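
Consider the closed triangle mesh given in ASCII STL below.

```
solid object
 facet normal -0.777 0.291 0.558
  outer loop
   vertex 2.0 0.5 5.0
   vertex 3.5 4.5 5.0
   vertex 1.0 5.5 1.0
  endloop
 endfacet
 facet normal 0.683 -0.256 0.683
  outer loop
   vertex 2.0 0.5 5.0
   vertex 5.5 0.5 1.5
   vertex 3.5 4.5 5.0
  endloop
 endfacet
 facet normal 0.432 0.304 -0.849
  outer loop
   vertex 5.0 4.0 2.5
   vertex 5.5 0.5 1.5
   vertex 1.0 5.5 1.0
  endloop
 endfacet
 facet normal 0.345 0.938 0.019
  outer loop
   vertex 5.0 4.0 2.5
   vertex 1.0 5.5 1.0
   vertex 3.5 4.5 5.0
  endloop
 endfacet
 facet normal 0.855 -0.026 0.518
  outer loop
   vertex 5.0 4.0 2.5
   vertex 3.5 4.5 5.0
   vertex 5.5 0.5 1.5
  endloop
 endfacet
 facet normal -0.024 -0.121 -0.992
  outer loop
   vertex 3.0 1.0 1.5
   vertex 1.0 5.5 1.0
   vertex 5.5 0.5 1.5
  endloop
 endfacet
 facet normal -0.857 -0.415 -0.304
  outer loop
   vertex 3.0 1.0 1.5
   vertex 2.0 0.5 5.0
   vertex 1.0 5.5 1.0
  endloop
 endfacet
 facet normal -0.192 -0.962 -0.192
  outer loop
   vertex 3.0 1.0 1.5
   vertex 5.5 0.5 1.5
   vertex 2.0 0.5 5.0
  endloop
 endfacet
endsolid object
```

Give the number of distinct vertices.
6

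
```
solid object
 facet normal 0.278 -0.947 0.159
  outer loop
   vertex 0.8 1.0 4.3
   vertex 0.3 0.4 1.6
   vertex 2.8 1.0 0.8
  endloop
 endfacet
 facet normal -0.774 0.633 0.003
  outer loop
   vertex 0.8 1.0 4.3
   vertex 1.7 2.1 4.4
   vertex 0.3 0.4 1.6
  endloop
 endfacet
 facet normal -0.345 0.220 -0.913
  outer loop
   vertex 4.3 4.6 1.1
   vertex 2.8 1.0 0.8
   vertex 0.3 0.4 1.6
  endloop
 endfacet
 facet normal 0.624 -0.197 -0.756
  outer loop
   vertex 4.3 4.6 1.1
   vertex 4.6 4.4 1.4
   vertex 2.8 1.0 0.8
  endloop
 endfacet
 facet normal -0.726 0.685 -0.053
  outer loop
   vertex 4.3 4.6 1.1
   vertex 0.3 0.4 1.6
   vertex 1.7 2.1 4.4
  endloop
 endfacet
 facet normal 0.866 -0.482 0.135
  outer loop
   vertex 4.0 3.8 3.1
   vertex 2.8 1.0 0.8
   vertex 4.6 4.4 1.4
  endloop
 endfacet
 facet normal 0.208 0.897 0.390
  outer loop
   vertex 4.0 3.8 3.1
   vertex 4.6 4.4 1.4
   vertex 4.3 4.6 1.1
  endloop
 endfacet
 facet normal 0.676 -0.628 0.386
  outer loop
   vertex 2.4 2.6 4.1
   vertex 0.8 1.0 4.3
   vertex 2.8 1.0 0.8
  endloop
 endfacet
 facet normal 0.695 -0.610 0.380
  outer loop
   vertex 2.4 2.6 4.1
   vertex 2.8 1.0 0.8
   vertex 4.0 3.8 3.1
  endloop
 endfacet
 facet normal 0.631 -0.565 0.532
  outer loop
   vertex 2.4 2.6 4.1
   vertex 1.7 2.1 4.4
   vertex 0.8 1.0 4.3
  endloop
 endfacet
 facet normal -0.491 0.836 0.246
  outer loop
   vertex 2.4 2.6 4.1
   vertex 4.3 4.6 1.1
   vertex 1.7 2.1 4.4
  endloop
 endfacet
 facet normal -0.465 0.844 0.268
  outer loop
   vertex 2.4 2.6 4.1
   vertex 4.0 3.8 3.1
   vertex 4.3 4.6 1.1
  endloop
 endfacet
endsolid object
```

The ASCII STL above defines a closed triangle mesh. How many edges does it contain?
18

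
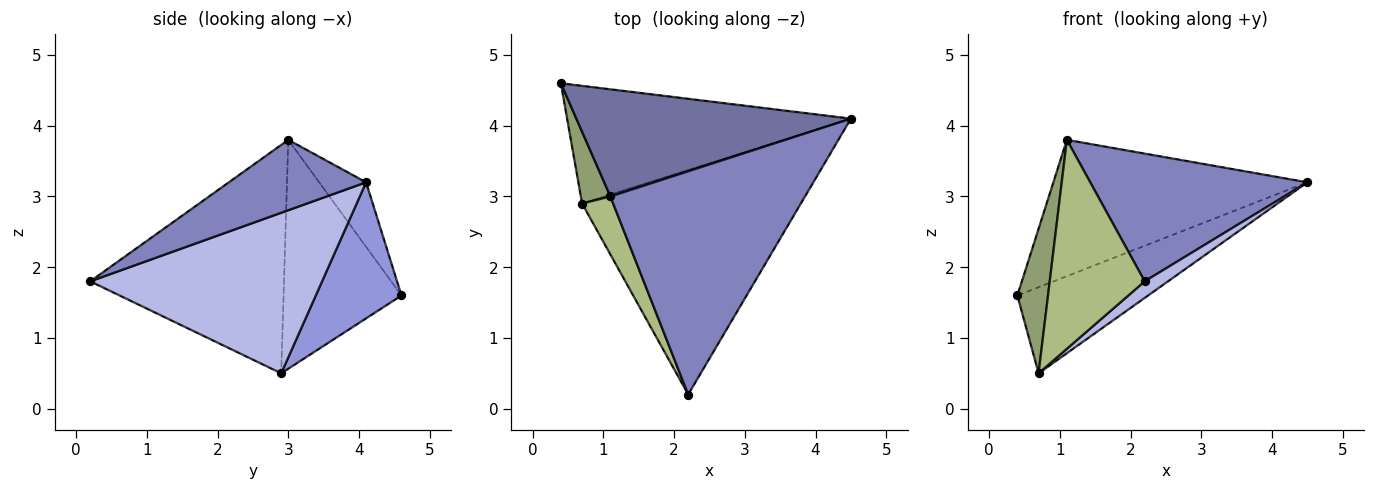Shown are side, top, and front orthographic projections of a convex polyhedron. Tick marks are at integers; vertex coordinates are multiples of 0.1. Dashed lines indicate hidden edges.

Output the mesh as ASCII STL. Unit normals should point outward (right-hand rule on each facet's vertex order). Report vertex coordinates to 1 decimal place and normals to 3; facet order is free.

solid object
 facet normal -0.144 0.778 0.612
  outer loop
   vertex 1.1 3.0 3.8
   vertex 4.5 4.1 3.2
   vertex 0.4 4.6 1.6
  endloop
 endfacet
 facet normal 0.299 -0.474 0.828
  outer loop
   vertex 1.1 3.0 3.8
   vertex 2.2 0.2 1.8
   vertex 4.5 4.1 3.2
  endloop
 endfacet
 facet normal 0.361 0.551 -0.753
  outer loop
   vertex 0.7 2.9 0.5
   vertex 0.4 4.6 1.6
   vertex 4.5 4.1 3.2
  endloop
 endfacet
 facet normal 0.591 -0.059 -0.805
  outer loop
   vertex 0.7 2.9 0.5
   vertex 4.5 4.1 3.2
   vertex 2.2 0.2 1.8
  endloop
 endfacet
 facet normal -0.960 -0.250 0.124
  outer loop
   vertex 0.7 2.9 0.5
   vertex 1.1 3.0 3.8
   vertex 0.4 4.6 1.6
  endloop
 endfacet
 facet normal -0.891 -0.437 0.121
  outer loop
   vertex 0.7 2.9 0.5
   vertex 2.2 0.2 1.8
   vertex 1.1 3.0 3.8
  endloop
 endfacet
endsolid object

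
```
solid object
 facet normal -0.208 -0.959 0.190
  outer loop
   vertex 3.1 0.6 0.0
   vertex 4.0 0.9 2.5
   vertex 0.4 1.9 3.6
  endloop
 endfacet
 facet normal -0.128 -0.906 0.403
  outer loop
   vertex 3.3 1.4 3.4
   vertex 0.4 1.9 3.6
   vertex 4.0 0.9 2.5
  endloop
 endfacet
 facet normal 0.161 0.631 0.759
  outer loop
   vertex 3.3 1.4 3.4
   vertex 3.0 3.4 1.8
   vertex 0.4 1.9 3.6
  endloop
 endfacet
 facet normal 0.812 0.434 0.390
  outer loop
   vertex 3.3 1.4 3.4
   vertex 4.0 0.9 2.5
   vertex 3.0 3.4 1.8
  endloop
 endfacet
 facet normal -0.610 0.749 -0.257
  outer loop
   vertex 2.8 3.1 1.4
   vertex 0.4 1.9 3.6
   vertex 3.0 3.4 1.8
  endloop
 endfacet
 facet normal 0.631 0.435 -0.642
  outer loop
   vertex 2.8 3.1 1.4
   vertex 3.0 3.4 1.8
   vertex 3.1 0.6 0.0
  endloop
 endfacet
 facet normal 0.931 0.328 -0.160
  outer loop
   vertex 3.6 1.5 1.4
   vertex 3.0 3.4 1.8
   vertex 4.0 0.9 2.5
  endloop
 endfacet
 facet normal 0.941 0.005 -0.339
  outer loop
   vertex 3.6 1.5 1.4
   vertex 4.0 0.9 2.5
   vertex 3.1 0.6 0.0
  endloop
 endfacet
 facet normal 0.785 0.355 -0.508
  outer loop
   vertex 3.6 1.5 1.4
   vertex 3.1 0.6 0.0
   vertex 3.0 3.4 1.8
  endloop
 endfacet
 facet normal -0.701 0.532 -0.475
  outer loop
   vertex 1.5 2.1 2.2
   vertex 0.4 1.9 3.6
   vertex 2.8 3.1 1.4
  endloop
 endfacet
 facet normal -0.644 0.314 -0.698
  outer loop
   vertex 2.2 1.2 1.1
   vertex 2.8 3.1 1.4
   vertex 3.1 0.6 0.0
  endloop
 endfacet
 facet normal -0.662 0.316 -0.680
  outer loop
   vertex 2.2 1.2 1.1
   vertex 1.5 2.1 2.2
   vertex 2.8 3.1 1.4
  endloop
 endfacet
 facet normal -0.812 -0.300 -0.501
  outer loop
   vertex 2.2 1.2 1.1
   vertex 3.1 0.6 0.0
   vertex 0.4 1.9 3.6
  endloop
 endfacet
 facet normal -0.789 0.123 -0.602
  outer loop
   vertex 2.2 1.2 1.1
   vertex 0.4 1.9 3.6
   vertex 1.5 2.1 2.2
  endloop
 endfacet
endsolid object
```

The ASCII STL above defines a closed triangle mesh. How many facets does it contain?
14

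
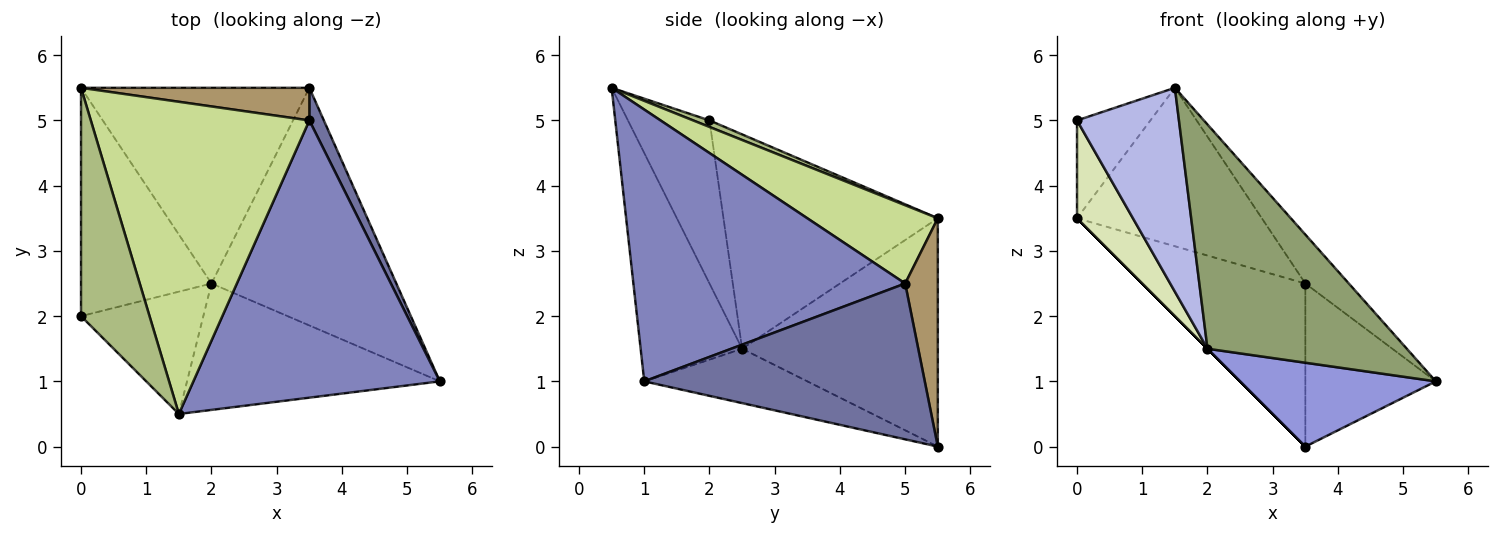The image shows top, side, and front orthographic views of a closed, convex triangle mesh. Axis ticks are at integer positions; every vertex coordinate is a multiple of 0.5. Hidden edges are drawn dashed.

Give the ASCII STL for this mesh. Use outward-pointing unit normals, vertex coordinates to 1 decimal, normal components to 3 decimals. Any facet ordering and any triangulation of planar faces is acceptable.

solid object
 facet normal 0.904 0.420 0.084
  outer loop
   vertex 3.5 5.0 2.5
   vertex 5.5 1.0 1.0
   vertex 3.5 5.5 0.0
  endloop
 endfacet
 facet normal 0.736 0.118 0.667
  outer loop
   vertex 3.5 5.0 2.5
   vertex 1.5 0.5 5.5
   vertex 5.5 1.0 1.0
  endloop
 endfacet
 facet normal -0.267 -0.321 -0.909
  outer loop
   vertex 2.0 2.5 1.5
   vertex 3.5 5.5 0.0
   vertex 5.5 1.0 1.0
  endloop
 endfacet
 facet normal -0.566 -0.707 -0.424
  outer loop
   vertex 2.0 2.5 1.5
   vertex 1.5 0.5 5.5
   vertex 0.0 2.0 5.0
  endloop
 endfacet
 facet normal -0.405 -0.796 -0.449
  outer loop
   vertex 2.0 2.5 1.5
   vertex 5.5 1.0 1.0
   vertex 1.5 0.5 5.5
  endloop
 endfacet
 facet normal 0.087 0.392 0.916
  outer loop
   vertex 0.0 5.5 3.5
   vertex 0.0 2.0 5.0
   vertex 1.5 0.5 5.5
  endloop
 endfacet
 facet normal 0.304 0.431 0.849
  outer loop
   vertex 0.0 5.5 3.5
   vertex 1.5 0.5 5.5
   vertex 3.5 5.0 2.5
  endloop
 endfacet
 facet normal -0.834 -0.217 -0.507
  outer loop
   vertex 0.0 5.5 3.5
   vertex 2.0 2.5 1.5
   vertex 0.0 2.0 5.0
  endloop
 endfacet
 facet normal 0.192 0.962 0.192
  outer loop
   vertex 0.0 5.5 3.5
   vertex 3.5 5.0 2.5
   vertex 3.5 5.5 0.0
  endloop
 endfacet
 facet normal -0.707 0.000 -0.707
  outer loop
   vertex 0.0 5.5 3.5
   vertex 3.5 5.5 0.0
   vertex 2.0 2.5 1.5
  endloop
 endfacet
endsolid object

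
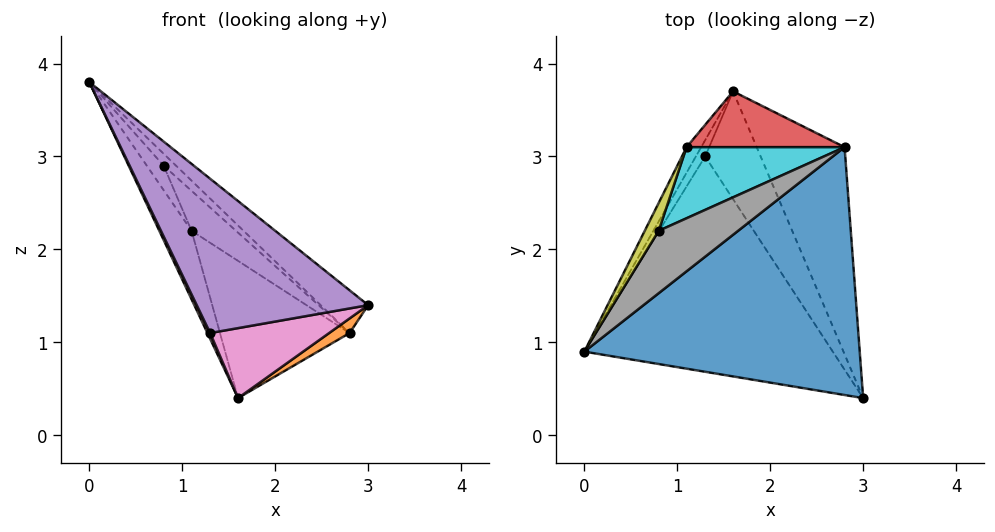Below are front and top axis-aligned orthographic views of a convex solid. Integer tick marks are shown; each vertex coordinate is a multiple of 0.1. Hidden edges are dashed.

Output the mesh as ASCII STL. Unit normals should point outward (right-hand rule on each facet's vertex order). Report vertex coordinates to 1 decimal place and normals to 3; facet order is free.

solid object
 facet normal 0.633 0.132 0.763
  outer loop
   vertex 2.8 3.1 1.1
   vertex 0.0 0.9 3.8
   vertex 3.0 0.4 1.4
  endloop
 endfacet
 facet normal 0.480 -0.062 -0.875
  outer loop
   vertex 2.8 3.1 1.1
   vertex 3.0 0.4 1.4
   vertex 1.6 3.7 0.4
  endloop
 endfacet
 facet normal -0.922 0.363 -0.135
  outer loop
   vertex 1.1 3.1 2.2
   vertex 1.6 3.7 0.4
   vertex 0.0 0.9 3.8
  endloop
 endfacet
 facet normal 0.237 0.900 0.366
  outer loop
   vertex 1.1 3.1 2.2
   vertex 2.8 3.1 1.1
   vertex 1.6 3.7 0.4
  endloop
 endfacet
 facet normal -0.599 -0.467 -0.651
  outer loop
   vertex 1.3 3.0 1.1
   vertex 3.0 0.4 1.4
   vertex 0.0 0.9 3.8
  endloop
 endfacet
 facet normal -0.816 -0.194 -0.544
  outer loop
   vertex 1.3 3.0 1.1
   vertex 0.0 0.9 3.8
   vertex 1.6 3.7 0.4
  endloop
 endfacet
 facet normal -0.565 -0.449 -0.692
  outer loop
   vertex 1.3 3.0 1.1
   vertex 1.6 3.7 0.4
   vertex 3.0 0.4 1.4
  endloop
 endfacet
 facet normal 0.624 0.147 0.767
  outer loop
   vertex 0.8 2.2 2.9
   vertex 0.0 0.9 3.8
   vertex 2.8 3.1 1.1
  endloop
 endfacet
 facet normal -0.222 0.644 0.732
  outer loop
   vertex 0.8 2.2 2.9
   vertex 1.1 3.1 2.2
   vertex 0.0 0.9 3.8
  endloop
 endfacet
 facet normal 0.491 0.427 0.759
  outer loop
   vertex 0.8 2.2 2.9
   vertex 2.8 3.1 1.1
   vertex 1.1 3.1 2.2
  endloop
 endfacet
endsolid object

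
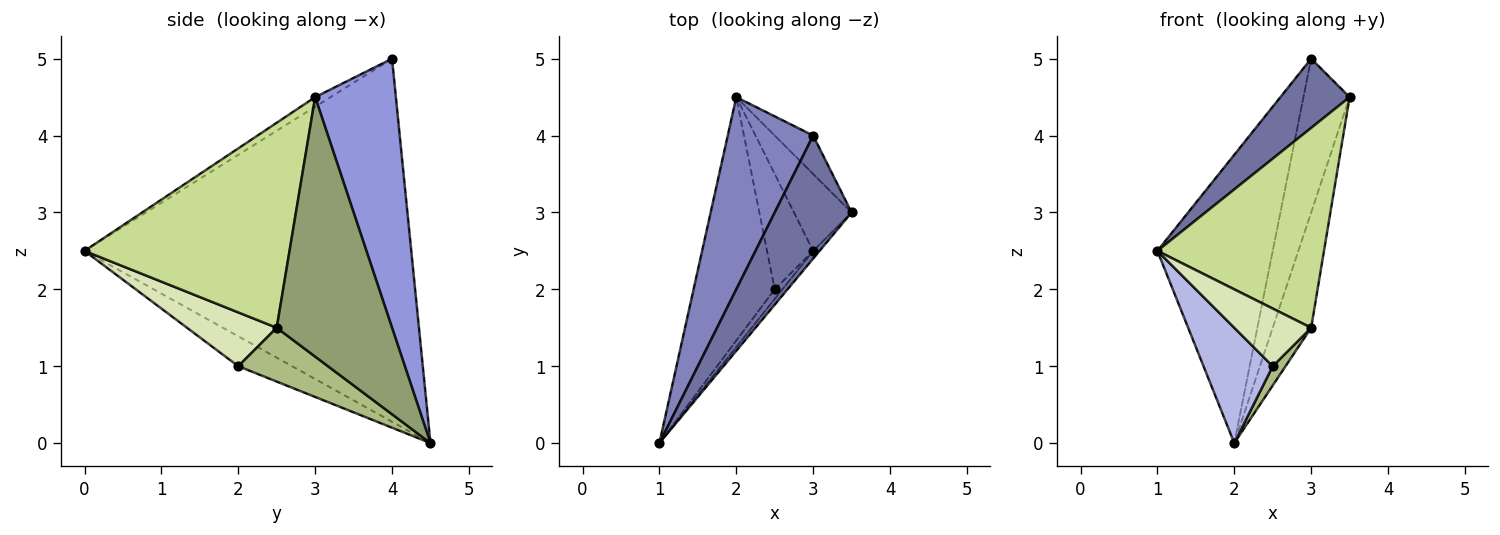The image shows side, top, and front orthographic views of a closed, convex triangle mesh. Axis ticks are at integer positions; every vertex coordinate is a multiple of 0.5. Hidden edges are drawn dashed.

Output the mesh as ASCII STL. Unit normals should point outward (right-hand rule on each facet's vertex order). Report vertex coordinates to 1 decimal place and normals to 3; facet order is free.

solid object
 facet normal -0.108 -0.487 0.866
  outer loop
   vertex 3.0 4.0 5.0
   vertex 1.0 0.0 2.5
   vertex 3.5 3.0 4.5
  endloop
 endfacet
 facet normal -0.921 0.325 0.217
  outer loop
   vertex 3.0 4.0 5.0
   vertex 2.0 4.5 0.0
   vertex 1.0 0.0 2.5
  endloop
 endfacet
 facet normal 0.862 0.492 -0.123
  outer loop
   vertex 3.0 4.0 5.0
   vertex 3.5 3.0 4.5
   vertex 2.0 4.5 0.0
  endloop
 endfacet
 facet normal -0.316 -0.406 -0.857
  outer loop
   vertex 2.5 2.0 1.0
   vertex 1.0 0.0 2.5
   vertex 2.0 4.5 0.0
  endloop
 endfacet
 facet normal 0.928 0.309 -0.206
  outer loop
   vertex 3.0 2.5 1.5
   vertex 2.0 4.5 0.0
   vertex 3.5 3.0 4.5
  endloop
 endfacet
 facet normal 0.755 -0.108 -0.647
  outer loop
   vertex 3.0 2.5 1.5
   vertex 2.5 2.0 1.0
   vertex 2.0 4.5 0.0
  endloop
 endfacet
 facet normal 0.776 -0.630 -0.024
  outer loop
   vertex 3.0 2.5 1.5
   vertex 3.5 3.0 4.5
   vertex 1.0 0.0 2.5
  endloop
 endfacet
 facet normal 0.755 -0.647 -0.108
  outer loop
   vertex 3.0 2.5 1.5
   vertex 1.0 0.0 2.5
   vertex 2.5 2.0 1.0
  endloop
 endfacet
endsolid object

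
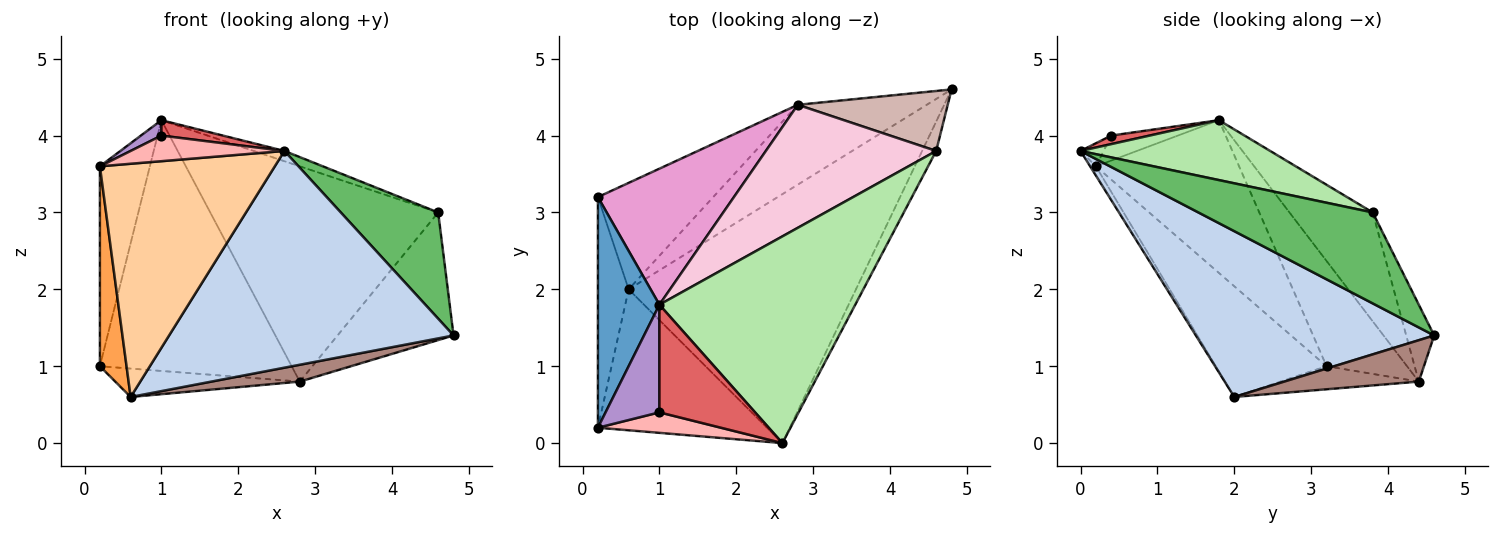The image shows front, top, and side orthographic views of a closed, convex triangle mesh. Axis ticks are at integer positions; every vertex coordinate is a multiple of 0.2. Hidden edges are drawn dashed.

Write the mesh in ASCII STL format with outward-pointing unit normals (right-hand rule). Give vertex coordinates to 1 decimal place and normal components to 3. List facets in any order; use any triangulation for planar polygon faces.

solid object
 facet normal -0.883 0.308 0.355
  outer loop
   vertex 0.2 0.2 3.6
   vertex 1.0 1.8 4.2
   vertex 0.2 3.2 1.0
  endloop
 endfacet
 facet normal 0.482 -0.575 -0.661
  outer loop
   vertex 0.6 2.0 0.6
   vertex 4.8 4.6 1.4
   vertex 2.6 0.0 3.8
  endloop
 endfacet
 facet normal -0.939 -0.226 -0.261
  outer loop
   vertex 0.6 2.0 0.6
   vertex 0.2 0.2 3.6
   vertex 0.2 3.2 1.0
  endloop
 endfacet
 facet normal -0.028 -0.855 -0.517
  outer loop
   vertex 0.6 2.0 0.6
   vertex 2.6 0.0 3.8
   vertex 0.2 0.2 3.6
  endloop
 endfacet
 facet normal 0.865 -0.483 -0.134
  outer loop
   vertex 4.6 3.8 3.0
   vertex 2.6 0.0 3.8
   vertex 4.8 4.6 1.4
  endloop
 endfacet
 facet normal 0.292 0.047 0.955
  outer loop
   vertex 4.6 3.8 3.0
   vertex 1.0 1.8 4.2
   vertex 2.6 0.0 3.8
  endloop
 endfacet
 facet normal 0.088 -0.141 0.986
  outer loop
   vertex 1.0 0.4 4.0
   vertex 2.6 0.0 3.8
   vertex 1.0 1.8 4.2
  endloop
 endfacet
 facet normal -0.116 -0.776 0.620
  outer loop
   vertex 1.0 0.4 4.0
   vertex 0.2 0.2 3.6
   vertex 2.6 0.0 3.8
  endloop
 endfacet
 facet normal -0.418 -0.128 0.899
  outer loop
   vertex 1.0 0.4 4.0
   vertex 1.0 1.8 4.2
   vertex 0.2 0.2 3.6
  endloop
 endfacet
 facet normal -0.190 0.253 -0.949
  outer loop
   vertex 2.8 4.4 0.8
   vertex 0.6 2.0 0.6
   vertex 0.2 3.2 1.0
  endloop
 endfacet
 facet normal 0.300 -0.197 -0.933
  outer loop
   vertex 2.8 4.4 0.8
   vertex 4.8 4.6 1.4
   vertex 0.6 2.0 0.6
  endloop
 endfacet
 facet normal -0.213 0.884 0.416
  outer loop
   vertex 2.8 4.4 0.8
   vertex 4.6 3.8 3.0
   vertex 4.8 4.6 1.4
  endloop
 endfacet
 facet normal -0.346 0.825 0.447
  outer loop
   vertex 2.8 4.4 0.8
   vertex 0.2 3.2 1.0
   vertex 1.0 1.8 4.2
  endloop
 endfacet
 facet normal -0.302 0.828 0.473
  outer loop
   vertex 2.8 4.4 0.8
   vertex 1.0 1.8 4.2
   vertex 4.6 3.8 3.0
  endloop
 endfacet
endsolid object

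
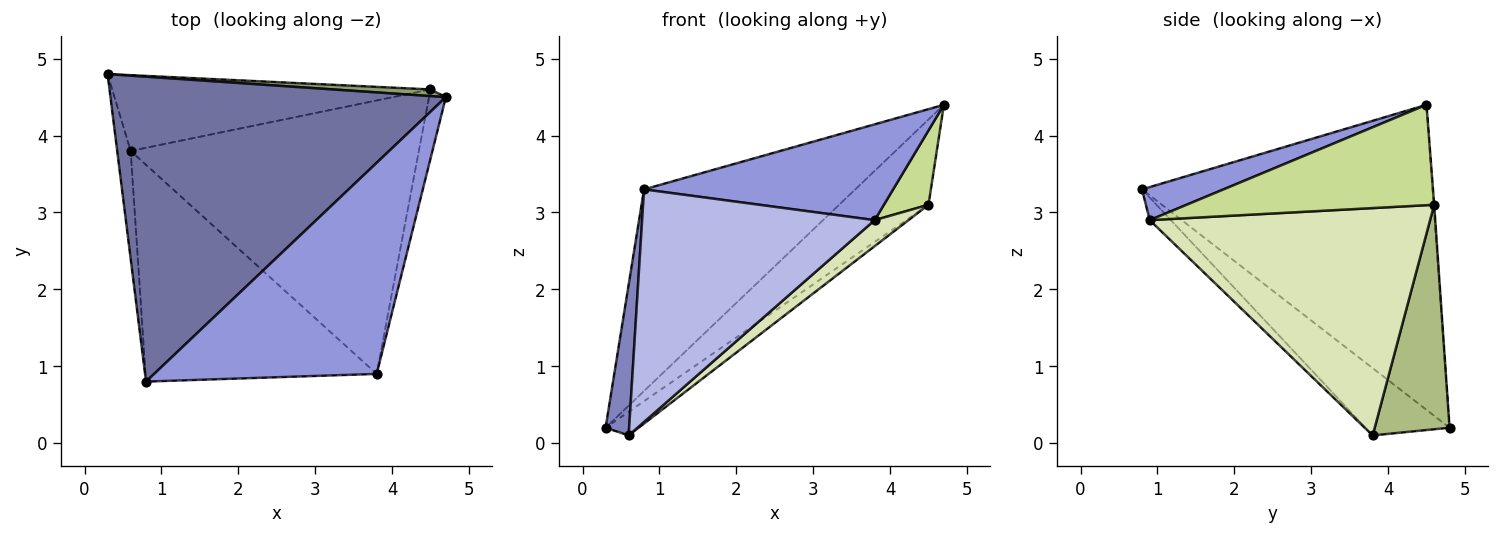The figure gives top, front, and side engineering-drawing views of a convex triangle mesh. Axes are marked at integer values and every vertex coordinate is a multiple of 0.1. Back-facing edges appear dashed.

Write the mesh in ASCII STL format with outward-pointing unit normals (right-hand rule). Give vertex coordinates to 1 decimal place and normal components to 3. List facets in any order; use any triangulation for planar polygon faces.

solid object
 facet normal -0.604 0.439 0.665
  outer loop
   vertex 0.8 0.8 3.3
   vertex 4.7 4.5 4.4
   vertex 0.3 4.8 0.2
  endloop
 endfacet
 facet normal -0.946 -0.265 -0.189
  outer loop
   vertex 0.6 3.8 0.1
   vertex 0.8 0.8 3.3
   vertex 0.3 4.8 0.2
  endloop
 endfacet
 facet normal 0.134 -0.410 0.902
  outer loop
   vertex 3.8 0.9 2.9
   vertex 4.7 4.5 4.4
   vertex 0.8 0.8 3.3
  endloop
 endfacet
 facet normal -0.066 -0.730 -0.680
  outer loop
   vertex 3.8 0.9 2.9
   vertex 0.8 0.8 3.3
   vertex 0.6 3.8 0.1
  endloop
 endfacet
 facet normal -0.006 0.997 0.078
  outer loop
   vertex 4.5 4.6 3.1
   vertex 0.3 4.8 0.2
   vertex 4.7 4.5 4.4
  endloop
 endfacet
 facet normal 0.559 0.247 -0.792
  outer loop
   vertex 4.5 4.6 3.1
   vertex 0.6 3.8 0.1
   vertex 0.3 4.8 0.2
  endloop
 endfacet
 facet normal 0.971 -0.175 -0.163
  outer loop
   vertex 4.5 4.6 3.1
   vertex 4.7 4.5 4.4
   vertex 3.8 0.9 2.9
  endloop
 endfacet
 facet normal 0.618 -0.075 -0.783
  outer loop
   vertex 4.5 4.6 3.1
   vertex 3.8 0.9 2.9
   vertex 0.6 3.8 0.1
  endloop
 endfacet
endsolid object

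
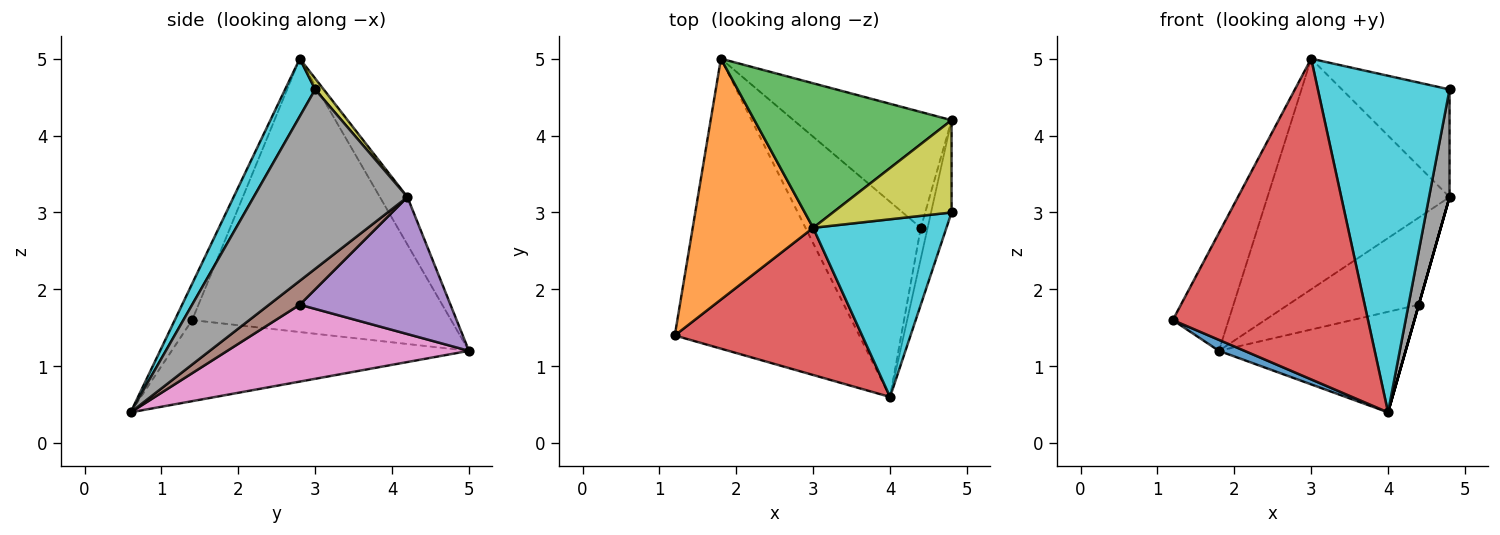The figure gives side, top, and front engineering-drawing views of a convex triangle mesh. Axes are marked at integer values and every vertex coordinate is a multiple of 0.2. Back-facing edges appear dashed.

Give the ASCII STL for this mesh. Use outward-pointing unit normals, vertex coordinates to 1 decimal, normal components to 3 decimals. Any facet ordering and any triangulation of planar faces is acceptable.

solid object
 facet normal -0.402 -0.035 -0.915
  outer loop
   vertex 4.0 0.6 0.4
   vertex 1.2 1.4 1.6
   vertex 1.8 5.0 1.2
  endloop
 endfacet
 facet normal -0.898 0.194 0.396
  outer loop
   vertex 3.0 2.8 5.0
   vertex 1.8 5.0 1.2
   vertex 1.2 1.4 1.6
  endloop
 endfacet
 facet normal -0.127 0.841 0.527
  outer loop
   vertex 3.0 2.8 5.0
   vertex 4.8 4.2 3.2
   vertex 1.8 5.0 1.2
  endloop
 endfacet
 facet normal -0.081 -0.906 0.416
  outer loop
   vertex 3.0 2.8 5.0
   vertex 1.2 1.4 1.6
   vertex 4.0 0.6 0.4
  endloop
 endfacet
 facet normal 0.570 0.494 -0.657
  outer loop
   vertex 4.4 2.8 1.8
   vertex 1.8 5.0 1.2
   vertex 4.8 4.2 3.2
  endloop
 endfacet
 facet normal 0.962 0.000 -0.275
  outer loop
   vertex 4.4 2.8 1.8
   vertex 4.8 4.2 3.2
   vertex 4.0 0.6 0.4
  endloop
 endfacet
 facet normal 0.510 0.394 -0.765
  outer loop
   vertex 4.4 2.8 1.8
   vertex 4.0 0.6 0.4
   vertex 1.8 5.0 1.2
  endloop
 endfacet
 facet normal 0.985 -0.131 -0.113
  outer loop
   vertex 4.8 3.0 4.6
   vertex 4.0 0.6 0.4
   vertex 4.8 4.2 3.2
  endloop
 endfacet
 facet normal 0.060 0.758 0.650
  outer loop
   vertex 4.8 3.0 4.6
   vertex 4.8 4.2 3.2
   vertex 3.0 2.8 5.0
  endloop
 endfacet
 facet normal 0.198 -0.867 0.458
  outer loop
   vertex 4.8 3.0 4.6
   vertex 3.0 2.8 5.0
   vertex 4.0 0.6 0.4
  endloop
 endfacet
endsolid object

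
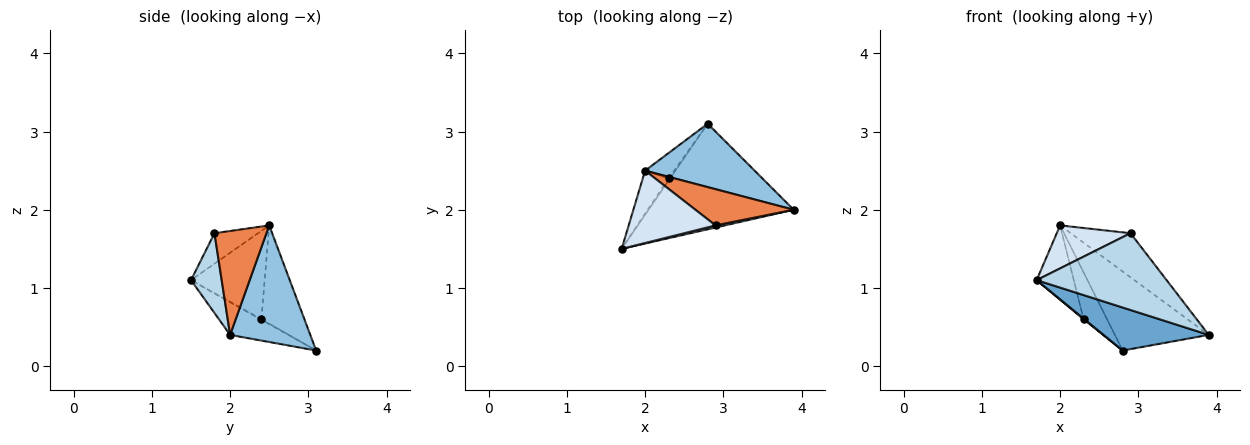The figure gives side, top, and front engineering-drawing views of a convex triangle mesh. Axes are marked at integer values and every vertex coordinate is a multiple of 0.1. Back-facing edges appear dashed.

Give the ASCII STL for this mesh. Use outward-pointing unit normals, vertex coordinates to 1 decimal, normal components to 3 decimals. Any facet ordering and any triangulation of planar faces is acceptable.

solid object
 facet normal -0.205 -0.369 -0.907
  outer loop
   vertex 2.8 3.1 0.2
   vertex 3.9 2.0 0.4
   vertex 1.7 1.5 1.1
  endloop
 endfacet
 facet normal 0.554 0.649 0.521
  outer loop
   vertex 2.0 2.5 1.8
   vertex 3.9 2.0 0.4
   vertex 2.8 3.1 0.2
  endloop
 endfacet
 facet normal 0.230 -0.973 0.027
  outer loop
   vertex 2.9 1.8 1.7
   vertex 1.7 1.5 1.1
   vertex 3.9 2.0 0.4
  endloop
 endfacet
 facet normal -0.289 -0.489 0.823
  outer loop
   vertex 2.9 1.8 1.7
   vertex 2.0 2.5 1.8
   vertex 1.7 1.5 1.1
  endloop
 endfacet
 facet normal 0.557 0.641 0.527
  outer loop
   vertex 2.9 1.8 1.7
   vertex 3.9 2.0 0.4
   vertex 2.0 2.5 1.8
  endloop
 endfacet
 facet normal -0.302 -0.302 -0.905
  outer loop
   vertex 2.3 2.4 0.6
   vertex 2.8 3.1 0.2
   vertex 1.7 1.5 1.1
  endloop
 endfacet
 facet normal -0.864 0.436 -0.252
  outer loop
   vertex 2.3 2.4 0.6
   vertex 1.7 1.5 1.1
   vertex 2.0 2.5 1.8
  endloop
 endfacet
 facet normal -0.850 0.464 -0.251
  outer loop
   vertex 2.3 2.4 0.6
   vertex 2.0 2.5 1.8
   vertex 2.8 3.1 0.2
  endloop
 endfacet
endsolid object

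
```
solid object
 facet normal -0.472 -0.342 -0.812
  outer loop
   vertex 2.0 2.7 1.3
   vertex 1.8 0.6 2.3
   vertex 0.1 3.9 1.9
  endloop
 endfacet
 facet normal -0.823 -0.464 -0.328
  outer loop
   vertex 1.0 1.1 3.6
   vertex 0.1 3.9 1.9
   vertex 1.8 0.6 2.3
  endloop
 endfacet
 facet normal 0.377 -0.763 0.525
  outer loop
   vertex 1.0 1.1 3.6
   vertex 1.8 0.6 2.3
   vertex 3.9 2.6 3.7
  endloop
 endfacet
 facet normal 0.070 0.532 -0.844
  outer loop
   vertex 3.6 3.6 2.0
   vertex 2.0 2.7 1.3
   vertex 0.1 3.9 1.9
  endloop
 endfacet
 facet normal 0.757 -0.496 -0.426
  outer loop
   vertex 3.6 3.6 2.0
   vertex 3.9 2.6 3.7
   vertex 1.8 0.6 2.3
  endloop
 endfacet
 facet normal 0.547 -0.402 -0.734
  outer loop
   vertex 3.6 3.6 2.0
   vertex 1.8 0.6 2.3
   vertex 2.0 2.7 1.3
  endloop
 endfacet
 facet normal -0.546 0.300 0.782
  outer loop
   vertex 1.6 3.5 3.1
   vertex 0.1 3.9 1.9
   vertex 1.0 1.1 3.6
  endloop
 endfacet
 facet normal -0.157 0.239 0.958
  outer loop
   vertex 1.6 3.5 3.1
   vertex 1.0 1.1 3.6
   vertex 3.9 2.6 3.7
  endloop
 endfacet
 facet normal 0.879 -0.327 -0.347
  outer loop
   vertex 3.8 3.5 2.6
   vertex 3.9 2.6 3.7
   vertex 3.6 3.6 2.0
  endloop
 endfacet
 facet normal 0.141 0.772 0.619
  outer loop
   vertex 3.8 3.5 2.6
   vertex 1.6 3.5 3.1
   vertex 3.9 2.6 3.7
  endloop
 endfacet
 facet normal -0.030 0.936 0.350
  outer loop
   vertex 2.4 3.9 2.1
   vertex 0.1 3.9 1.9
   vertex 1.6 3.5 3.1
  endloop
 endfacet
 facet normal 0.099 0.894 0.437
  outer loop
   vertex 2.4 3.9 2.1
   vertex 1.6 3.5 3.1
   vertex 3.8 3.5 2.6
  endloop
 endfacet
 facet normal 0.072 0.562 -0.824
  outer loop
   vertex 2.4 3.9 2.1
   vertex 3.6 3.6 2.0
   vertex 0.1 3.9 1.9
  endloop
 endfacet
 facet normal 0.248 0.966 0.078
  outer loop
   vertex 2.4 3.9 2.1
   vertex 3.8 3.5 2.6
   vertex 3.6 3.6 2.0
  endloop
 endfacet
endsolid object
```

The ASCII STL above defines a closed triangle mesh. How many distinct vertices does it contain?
9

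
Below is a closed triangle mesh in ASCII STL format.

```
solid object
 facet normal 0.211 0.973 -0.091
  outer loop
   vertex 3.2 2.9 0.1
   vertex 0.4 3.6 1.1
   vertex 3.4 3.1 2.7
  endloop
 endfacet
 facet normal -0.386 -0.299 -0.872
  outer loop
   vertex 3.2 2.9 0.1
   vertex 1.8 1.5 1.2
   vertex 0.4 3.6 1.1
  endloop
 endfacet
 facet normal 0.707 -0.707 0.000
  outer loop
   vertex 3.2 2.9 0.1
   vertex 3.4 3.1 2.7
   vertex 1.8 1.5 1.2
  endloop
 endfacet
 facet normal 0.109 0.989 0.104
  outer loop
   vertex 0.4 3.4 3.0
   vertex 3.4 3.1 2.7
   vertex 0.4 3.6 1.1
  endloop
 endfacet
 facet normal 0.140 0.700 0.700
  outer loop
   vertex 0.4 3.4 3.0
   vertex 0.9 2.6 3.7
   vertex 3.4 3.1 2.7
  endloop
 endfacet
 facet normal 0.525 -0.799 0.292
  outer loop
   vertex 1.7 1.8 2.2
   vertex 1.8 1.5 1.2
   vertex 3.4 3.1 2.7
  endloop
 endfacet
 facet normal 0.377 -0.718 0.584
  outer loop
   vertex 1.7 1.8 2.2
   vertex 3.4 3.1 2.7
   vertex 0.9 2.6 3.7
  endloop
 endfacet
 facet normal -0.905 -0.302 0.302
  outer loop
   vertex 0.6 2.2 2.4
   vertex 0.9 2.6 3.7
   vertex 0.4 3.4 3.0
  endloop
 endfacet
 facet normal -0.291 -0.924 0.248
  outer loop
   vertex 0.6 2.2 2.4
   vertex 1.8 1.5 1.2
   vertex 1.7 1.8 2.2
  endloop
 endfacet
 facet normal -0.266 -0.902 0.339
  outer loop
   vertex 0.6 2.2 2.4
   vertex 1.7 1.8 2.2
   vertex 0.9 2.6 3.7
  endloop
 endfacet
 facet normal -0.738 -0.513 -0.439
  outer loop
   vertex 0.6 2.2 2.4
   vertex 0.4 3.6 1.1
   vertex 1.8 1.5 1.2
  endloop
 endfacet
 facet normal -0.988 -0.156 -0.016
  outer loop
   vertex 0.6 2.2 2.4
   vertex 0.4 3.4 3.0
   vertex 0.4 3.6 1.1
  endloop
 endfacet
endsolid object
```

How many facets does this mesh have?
12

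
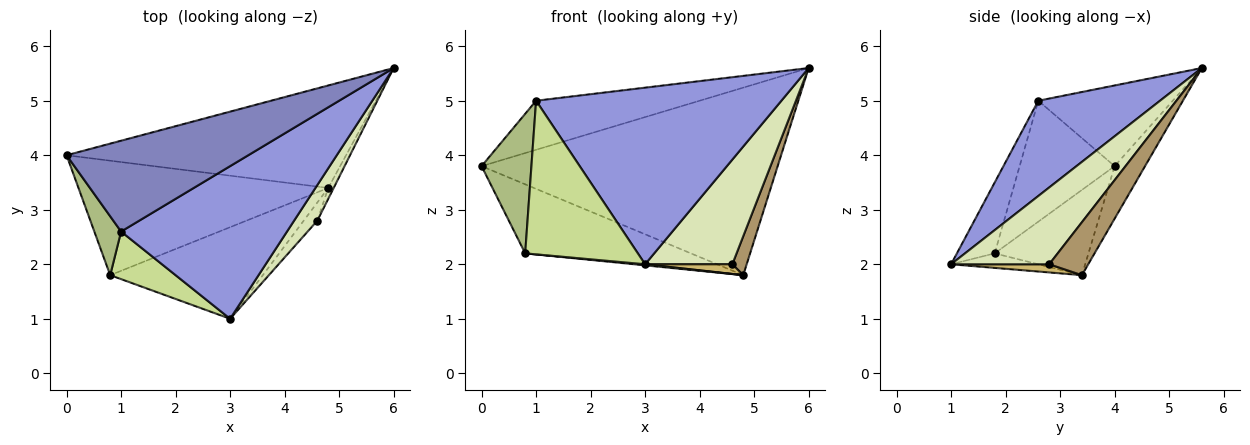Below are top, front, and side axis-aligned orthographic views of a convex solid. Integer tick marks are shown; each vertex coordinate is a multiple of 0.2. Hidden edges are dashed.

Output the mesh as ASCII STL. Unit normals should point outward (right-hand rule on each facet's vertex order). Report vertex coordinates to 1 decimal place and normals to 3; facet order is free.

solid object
 facet normal -0.090 0.874 -0.478
  outer loop
   vertex 4.8 3.4 1.8
   vertex 0.0 4.0 3.8
   vertex 6.0 5.6 5.6
  endloop
 endfacet
 facet normal -0.364 0.443 0.820
  outer loop
   vertex 1.0 2.6 5.0
   vertex 6.0 5.6 5.6
   vertex 0.0 4.0 3.8
  endloop
 endfacet
 facet normal 0.352 -0.708 0.612
  outer loop
   vertex 1.0 2.6 5.0
   vertex 3.0 1.0 2.0
   vertex 6.0 5.6 5.6
  endloop
 endfacet
 facet normal -0.280 0.496 -0.822
  outer loop
   vertex 0.8 1.8 2.2
   vertex 0.0 4.0 3.8
   vertex 4.8 3.4 1.8
  endloop
 endfacet
 facet normal -0.095 -0.012 -0.995
  outer loop
   vertex 0.8 1.8 2.2
   vertex 4.8 3.4 1.8
   vertex 3.0 1.0 2.0
  endloop
 endfacet
 facet normal -0.869 -0.456 0.192
  outer loop
   vertex 0.8 1.8 2.2
   vertex 1.0 2.6 5.0
   vertex 0.0 4.0 3.8
  endloop
 endfacet
 facet normal -0.305 -0.910 0.282
  outer loop
   vertex 0.8 1.8 2.2
   vertex 3.0 1.0 2.0
   vertex 1.0 2.6 5.0
  endloop
 endfacet
 facet normal 0.729 -0.648 0.221
  outer loop
   vertex 4.6 2.8 2.0
   vertex 6.0 5.6 5.6
   vertex 3.0 1.0 2.0
  endloop
 endfacet
 facet normal 0.934 -0.343 -0.096
  outer loop
   vertex 4.6 2.8 2.0
   vertex 4.8 3.4 1.8
   vertex 6.0 5.6 5.6
  endloop
 endfacet
 facet normal 0.468 -0.416 -0.780
  outer loop
   vertex 4.6 2.8 2.0
   vertex 3.0 1.0 2.0
   vertex 4.8 3.4 1.8
  endloop
 endfacet
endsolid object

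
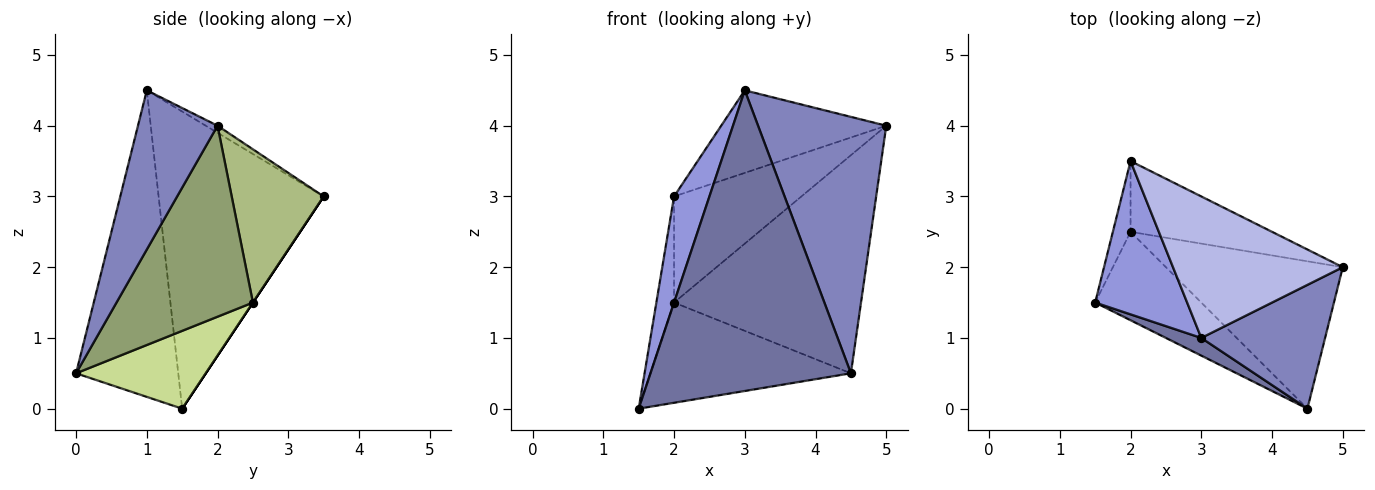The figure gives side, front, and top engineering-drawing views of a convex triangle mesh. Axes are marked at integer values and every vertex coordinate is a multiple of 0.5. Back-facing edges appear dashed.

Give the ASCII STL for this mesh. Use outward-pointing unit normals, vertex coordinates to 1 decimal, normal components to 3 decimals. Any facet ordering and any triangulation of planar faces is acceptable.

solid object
 facet normal -0.454 -0.890 0.052
  outer loop
   vertex 3.0 1.0 4.5
   vertex 1.5 1.5 0.0
   vertex 4.5 0.0 0.5
  endloop
 endfacet
 facet normal 0.488 -0.786 0.379
  outer loop
   vertex 3.0 1.0 4.5
   vertex 4.5 0.0 0.5
   vertex 5.0 2.0 4.0
  endloop
 endfacet
 facet normal -0.936 -0.201 0.290
  outer loop
   vertex 2.0 3.5 3.0
   vertex 1.5 1.5 0.0
   vertex 3.0 1.0 4.5
  endloop
 endfacet
 facet normal -0.036 0.504 0.863
  outer loop
   vertex 2.0 3.5 3.0
   vertex 3.0 1.0 4.5
   vertex 5.0 2.0 4.0
  endloop
 endfacet
 facet normal 0.517 0.709 -0.479
  outer loop
   vertex 2.0 2.5 1.5
   vertex 5.0 2.0 4.0
   vertex 4.5 0.0 0.5
  endloop
 endfacet
 facet normal 0.515 0.713 -0.475
  outer loop
   vertex 2.0 2.5 1.5
   vertex 2.0 3.5 3.0
   vertex 5.0 2.0 4.0
  endloop
 endfacet
 facet normal 0.437 0.675 -0.595
  outer loop
   vertex 2.0 2.5 1.5
   vertex 4.5 0.0 0.5
   vertex 1.5 1.5 0.0
  endloop
 endfacet
 facet normal 0.000 0.832 -0.555
  outer loop
   vertex 2.0 2.5 1.5
   vertex 1.5 1.5 0.0
   vertex 2.0 3.5 3.0
  endloop
 endfacet
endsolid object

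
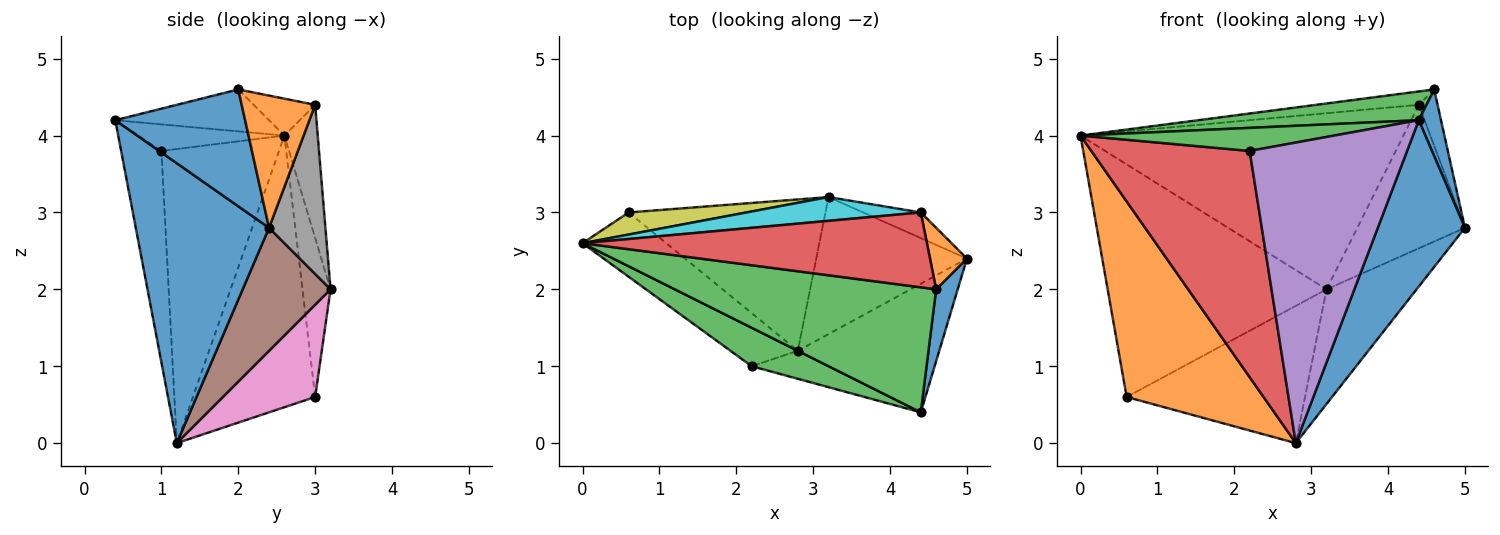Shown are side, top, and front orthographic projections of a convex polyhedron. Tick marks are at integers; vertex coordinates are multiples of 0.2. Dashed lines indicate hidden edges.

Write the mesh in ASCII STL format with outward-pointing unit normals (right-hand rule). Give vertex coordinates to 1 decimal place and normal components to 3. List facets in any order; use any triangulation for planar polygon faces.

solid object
 facet normal 0.771 -0.504 -0.390
  outer loop
   vertex 2.8 1.2 0.0
   vertex 5.0 2.4 2.8
   vertex 4.4 0.4 4.2
  endloop
 endfacet
 facet normal -0.653 -0.731 -0.201
  outer loop
   vertex 0.6 3.0 0.6
   vertex 2.8 1.2 0.0
   vertex 0.0 2.6 4.0
  endloop
 endfacet
 facet normal -0.284 -0.493 0.822
  outer loop
   vertex 2.2 1.0 3.8
   vertex 4.4 0.4 4.2
   vertex 0.0 2.6 4.0
  endloop
 endfacet
 facet normal -0.591 -0.795 -0.135
  outer loop
   vertex 2.2 1.0 3.8
   vertex 0.0 2.6 4.0
   vertex 2.8 1.2 0.0
  endloop
 endfacet
 facet normal -0.247 -0.965 -0.090
  outer loop
   vertex 2.2 1.0 3.8
   vertex 2.8 1.2 0.0
   vertex 4.4 0.4 4.2
  endloop
 endfacet
 facet normal 0.531 0.544 -0.650
  outer loop
   vertex 3.2 3.2 2.0
   vertex 5.0 2.4 2.8
   vertex 2.8 1.2 0.0
  endloop
 endfacet
 facet normal 0.328 0.634 -0.700
  outer loop
   vertex 3.2 3.2 2.0
   vertex 2.8 1.2 0.0
   vertex 0.6 3.0 0.6
  endloop
 endfacet
 facet normal 0.458 0.875 -0.156
  outer loop
   vertex 3.2 3.2 2.0
   vertex 4.4 3.0 4.4
   vertex 5.0 2.4 2.8
  endloop
 endfacet
 facet normal -0.127 0.988 0.094
  outer loop
   vertex 3.2 3.2 2.0
   vertex 0.6 3.0 0.6
   vertex 0.0 2.6 4.0
  endloop
 endfacet
 facet normal -0.102 0.986 0.133
  outer loop
   vertex 3.2 3.2 2.0
   vertex 0.0 2.6 4.0
   vertex 4.4 3.0 4.4
  endloop
 endfacet
 facet normal 0.970 -0.166 0.179
  outer loop
   vertex 4.6 2.0 4.6
   vertex 4.4 0.4 4.2
   vertex 5.0 2.4 2.8
  endloop
 endfacet
 facet normal 0.935 0.239 0.261
  outer loop
   vertex 4.6 2.0 4.6
   vertex 5.0 2.4 2.8
   vertex 4.4 3.0 4.4
  endloop
 endfacet
 facet normal -0.154 -0.221 0.963
  outer loop
   vertex 4.6 2.0 4.6
   vertex 0.0 2.6 4.0
   vertex 4.4 0.4 4.2
  endloop
 endfacet
 facet normal -0.105 0.175 0.979
  outer loop
   vertex 4.6 2.0 4.6
   vertex 4.4 3.0 4.4
   vertex 0.0 2.6 4.0
  endloop
 endfacet
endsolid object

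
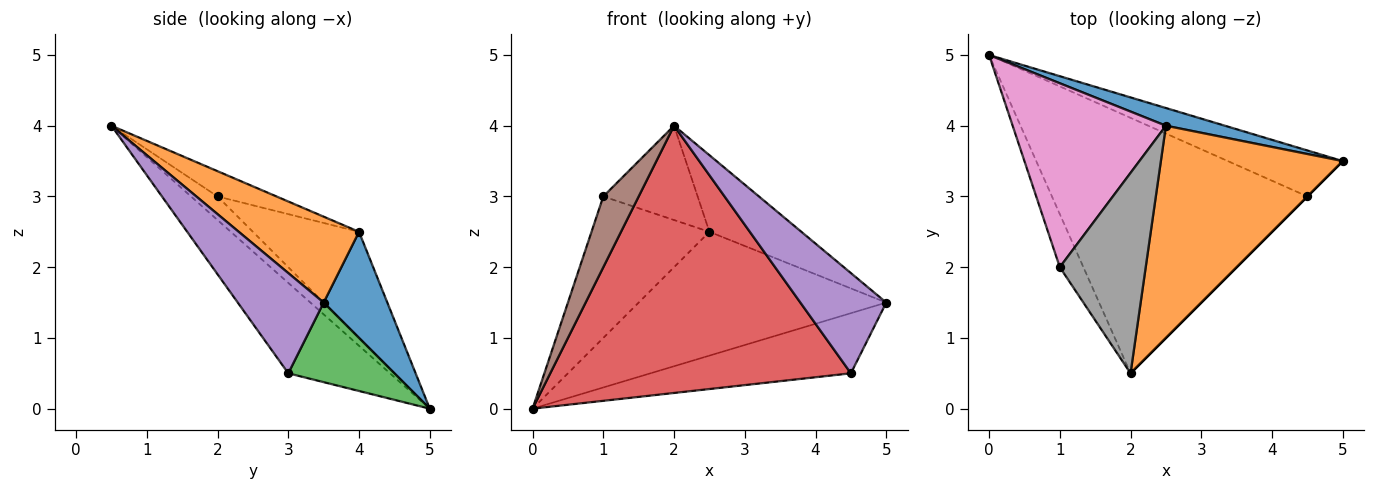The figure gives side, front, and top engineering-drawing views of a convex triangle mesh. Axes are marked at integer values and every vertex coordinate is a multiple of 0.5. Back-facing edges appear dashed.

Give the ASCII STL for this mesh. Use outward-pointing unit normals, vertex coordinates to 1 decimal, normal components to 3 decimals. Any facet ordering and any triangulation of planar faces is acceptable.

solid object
 facet normal 0.247 0.959 0.137
  outer loop
   vertex 2.5 4.0 2.5
   vertex 5.0 3.5 1.5
   vertex 0.0 5.0 0.0
  endloop
 endfacet
 facet normal 0.406 0.310 0.860
  outer loop
   vertex 2.5 4.0 2.5
   vertex 2.0 0.5 4.0
   vertex 5.0 3.5 1.5
  endloop
 endfacet
 facet normal 0.388 0.732 -0.560
  outer loop
   vertex 4.5 3.0 0.5
   vertex 0.0 5.0 0.0
   vertex 5.0 3.5 1.5
  endloop
 endfacet
 facet normal -0.238 -0.702 -0.671
  outer loop
   vertex 4.5 3.0 0.5
   vertex 2.0 0.5 4.0
   vertex 0.0 5.0 0.0
  endloop
 endfacet
 facet normal 0.707 -0.707 0.000
  outer loop
   vertex 4.5 3.0 0.5
   vertex 5.0 3.5 1.5
   vertex 2.0 0.5 4.0
  endloop
 endfacet
 facet normal -0.514 -0.686 -0.514
  outer loop
   vertex 1.0 2.0 3.0
   vertex 0.0 5.0 0.0
   vertex 2.0 0.5 4.0
  endloop
 endfacet
 facet normal -0.481 0.535 0.695
  outer loop
   vertex 1.0 2.0 3.0
   vertex 2.5 4.0 2.5
   vertex 0.0 5.0 0.0
  endloop
 endfacet
 facet normal -0.257 0.411 0.874
  outer loop
   vertex 1.0 2.0 3.0
   vertex 2.0 0.5 4.0
   vertex 2.5 4.0 2.5
  endloop
 endfacet
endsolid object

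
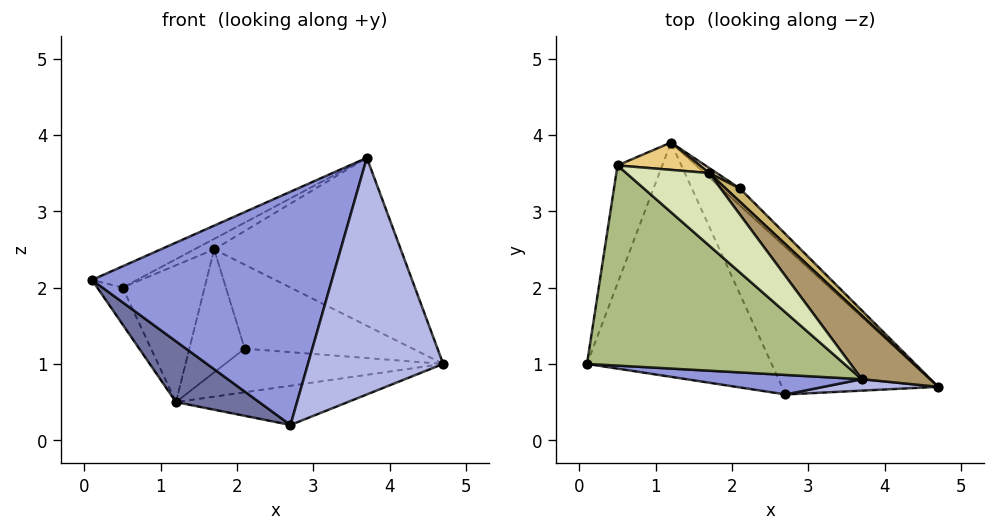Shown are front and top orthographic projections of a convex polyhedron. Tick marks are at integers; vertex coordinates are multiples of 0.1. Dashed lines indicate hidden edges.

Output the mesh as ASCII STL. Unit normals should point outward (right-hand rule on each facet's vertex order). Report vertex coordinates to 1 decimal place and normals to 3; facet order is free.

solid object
 facet normal -0.598 -0.201 -0.776
  outer loop
   vertex 2.7 0.6 0.2
   vertex 0.1 1.0 2.1
   vertex 1.2 3.9 0.5
  endloop
 endfacet
 facet normal 0.350 0.241 -0.905
  outer loop
   vertex 2.7 0.6 0.2
   vertex 1.2 3.9 0.5
   vertex 4.7 0.7 1.0
  endloop
 endfacet
 facet normal -0.092 -0.992 0.083
  outer loop
   vertex 2.7 0.6 0.2
   vertex 3.7 0.8 3.7
   vertex 0.1 1.0 2.1
  endloop
 endfacet
 facet normal 0.031 -0.998 0.048
  outer loop
   vertex 2.7 0.6 0.2
   vertex 4.7 0.7 1.0
   vertex 3.7 0.8 3.7
  endloop
 endfacet
 facet normal -0.908 0.124 -0.399
  outer loop
   vertex 0.5 3.6 2.0
   vertex 1.2 3.9 0.5
   vertex 0.1 1.0 2.1
  endloop
 endfacet
 facet normal -0.400 0.097 0.912
  outer loop
   vertex 0.5 3.6 2.0
   vertex 0.1 1.0 2.1
   vertex 3.7 0.8 3.7
  endloop
 endfacet
 facet normal 0.670 0.691 -0.270
  outer loop
   vertex 2.1 3.3 1.2
   vertex 4.7 0.7 1.0
   vertex 1.2 3.9 0.5
  endloop
 endfacet
 facet normal -0.372 0.133 0.919
  outer loop
   vertex 1.7 3.5 2.5
   vertex 0.5 3.6 2.0
   vertex 3.7 0.8 3.7
  endloop
 endfacet
 facet normal 0.724 0.645 0.244
  outer loop
   vertex 1.7 3.5 2.5
   vertex 3.7 0.8 3.7
   vertex 4.7 0.7 1.0
  endloop
 endfacet
 facet normal 0.707 0.699 0.110
  outer loop
   vertex 1.7 3.5 2.5
   vertex 4.7 0.7 1.0
   vertex 2.1 3.3 1.2
  endloop
 endfacet
 facet normal 0.000 0.981 0.196
  outer loop
   vertex 1.7 3.5 2.5
   vertex 1.2 3.9 0.5
   vertex 0.5 3.6 2.0
  endloop
 endfacet
 facet normal 0.535 0.844 0.035
  outer loop
   vertex 1.7 3.5 2.5
   vertex 2.1 3.3 1.2
   vertex 1.2 3.9 0.5
  endloop
 endfacet
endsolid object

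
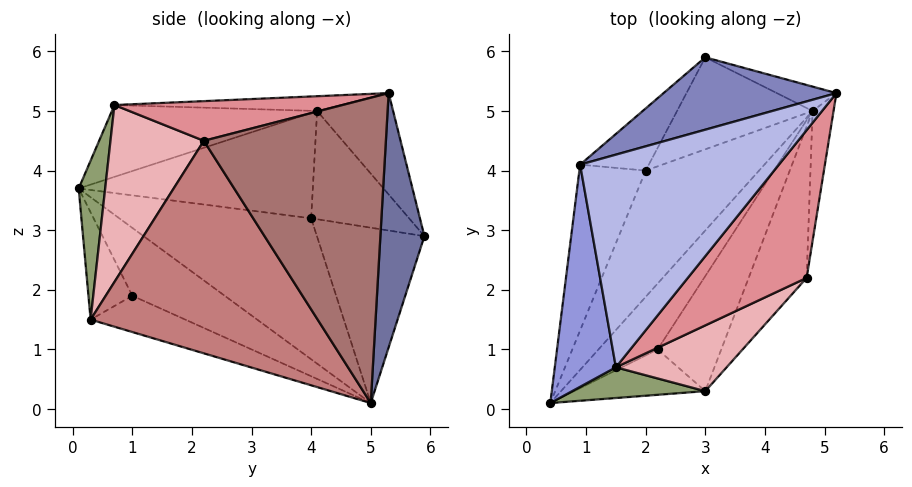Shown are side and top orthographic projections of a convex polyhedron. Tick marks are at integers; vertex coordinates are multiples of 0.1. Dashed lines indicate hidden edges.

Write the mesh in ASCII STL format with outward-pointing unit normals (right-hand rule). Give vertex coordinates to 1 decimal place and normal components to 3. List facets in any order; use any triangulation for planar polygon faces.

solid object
 facet normal 0.343 0.936 -0.080
  outer loop
   vertex 4.8 5.0 0.1
   vertex 3.0 5.9 2.9
   vertex 5.2 5.3 5.3
  endloop
 endfacet
 facet normal -0.268 0.847 0.458
  outer loop
   vertex 0.9 4.1 5.0
   vertex 5.2 5.3 5.3
   vertex 3.0 5.9 2.9
  endloop
 endfacet
 facet normal -0.757 -0.115 0.644
  outer loop
   vertex 1.5 0.7 5.1
   vertex 0.9 4.1 5.0
   vertex 0.4 0.1 3.7
  endloop
 endfacet
 facet normal -0.074 0.016 0.997
  outer loop
   vertex 1.5 0.7 5.1
   vertex 5.2 5.3 5.3
   vertex 0.9 4.1 5.0
  endloop
 endfacet
 facet normal 0.250 -0.946 0.209
  outer loop
   vertex 1.5 0.7 5.1
   vertex 0.4 0.1 3.7
   vertex 3.0 0.3 1.5
  endloop
 endfacet
 facet normal -0.815 0.269 -0.513
  outer loop
   vertex 2.0 4.0 3.2
   vertex 0.4 0.1 3.7
   vertex 0.9 4.1 5.0
  endloop
 endfacet
 facet normal -0.794 0.338 -0.504
  outer loop
   vertex 2.0 4.0 3.2
   vertex 0.9 4.1 5.0
   vertex 3.0 5.9 2.9
  endloop
 endfacet
 facet normal -0.758 0.233 -0.609
  outer loop
   vertex 2.0 4.0 3.2
   vertex 4.8 5.0 0.1
   vertex 0.4 0.1 3.7
  endloop
 endfacet
 facet normal -0.754 0.305 -0.582
  outer loop
   vertex 2.0 4.0 3.2
   vertex 3.0 5.9 2.9
   vertex 4.8 5.0 0.1
  endloop
 endfacet
 facet normal -0.740 0.191 -0.645
  outer loop
   vertex 2.2 1.0 1.9
   vertex 0.4 0.1 3.7
   vertex 4.8 5.0 0.1
  endloop
 endfacet
 facet normal -0.610 -0.271 -0.745
  outer loop
   vertex 2.2 1.0 1.9
   vertex 3.0 0.3 1.5
   vertex 0.4 0.1 3.7
  endloop
 endfacet
 facet normal -0.494 -0.069 -0.867
  outer loop
   vertex 2.2 1.0 1.9
   vertex 4.8 5.0 0.1
   vertex 3.0 0.3 1.5
  endloop
 endfacet
 facet normal 0.988 -0.142 -0.068
  outer loop
   vertex 4.7 2.2 4.5
   vertex 4.8 5.0 0.1
   vertex 5.2 5.3 5.3
  endloop
 endfacet
 facet normal 0.881 -0.409 -0.240
  outer loop
   vertex 4.7 2.2 4.5
   vertex 3.0 0.3 1.5
   vertex 4.8 5.0 0.1
  endloop
 endfacet
 facet normal 0.304 -0.284 0.910
  outer loop
   vertex 4.7 2.2 4.5
   vertex 5.2 5.3 5.3
   vertex 1.5 0.7 5.1
  endloop
 endfacet
 facet normal 0.450 -0.847 0.282
  outer loop
   vertex 4.7 2.2 4.5
   vertex 1.5 0.7 5.1
   vertex 3.0 0.3 1.5
  endloop
 endfacet
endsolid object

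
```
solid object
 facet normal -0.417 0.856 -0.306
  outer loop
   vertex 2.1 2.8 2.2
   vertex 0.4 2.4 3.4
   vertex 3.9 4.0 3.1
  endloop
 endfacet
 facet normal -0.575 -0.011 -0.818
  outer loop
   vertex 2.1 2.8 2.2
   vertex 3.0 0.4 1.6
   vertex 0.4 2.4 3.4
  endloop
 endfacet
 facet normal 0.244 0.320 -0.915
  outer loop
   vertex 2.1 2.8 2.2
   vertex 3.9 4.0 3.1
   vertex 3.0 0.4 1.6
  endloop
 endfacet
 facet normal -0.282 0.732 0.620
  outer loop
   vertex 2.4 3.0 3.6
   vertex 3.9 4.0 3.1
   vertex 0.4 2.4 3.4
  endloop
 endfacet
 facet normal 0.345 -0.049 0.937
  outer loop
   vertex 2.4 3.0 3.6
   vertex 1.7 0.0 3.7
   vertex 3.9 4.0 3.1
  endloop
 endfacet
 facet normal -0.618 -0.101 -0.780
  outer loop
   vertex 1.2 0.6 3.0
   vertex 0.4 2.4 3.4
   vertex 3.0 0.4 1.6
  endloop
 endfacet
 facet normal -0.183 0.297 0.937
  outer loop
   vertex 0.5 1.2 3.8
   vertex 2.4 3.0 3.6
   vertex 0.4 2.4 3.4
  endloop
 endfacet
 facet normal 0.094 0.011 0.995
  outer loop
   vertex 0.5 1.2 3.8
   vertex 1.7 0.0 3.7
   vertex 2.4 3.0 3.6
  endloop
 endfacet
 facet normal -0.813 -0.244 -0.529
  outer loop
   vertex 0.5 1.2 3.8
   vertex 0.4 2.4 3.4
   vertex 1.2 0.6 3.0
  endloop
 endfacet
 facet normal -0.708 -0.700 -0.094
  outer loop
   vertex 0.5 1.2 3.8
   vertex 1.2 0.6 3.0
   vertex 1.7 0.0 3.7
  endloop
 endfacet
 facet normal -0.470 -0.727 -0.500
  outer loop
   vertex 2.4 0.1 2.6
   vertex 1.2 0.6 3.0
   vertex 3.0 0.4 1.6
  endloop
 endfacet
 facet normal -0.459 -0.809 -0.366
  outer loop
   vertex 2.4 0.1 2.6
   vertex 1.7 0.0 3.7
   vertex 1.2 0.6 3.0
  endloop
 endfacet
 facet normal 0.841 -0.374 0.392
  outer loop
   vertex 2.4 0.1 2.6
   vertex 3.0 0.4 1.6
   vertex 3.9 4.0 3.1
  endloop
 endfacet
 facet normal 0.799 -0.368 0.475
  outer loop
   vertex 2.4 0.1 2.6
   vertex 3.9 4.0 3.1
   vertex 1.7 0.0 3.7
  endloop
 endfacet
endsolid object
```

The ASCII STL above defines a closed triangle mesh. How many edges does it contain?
21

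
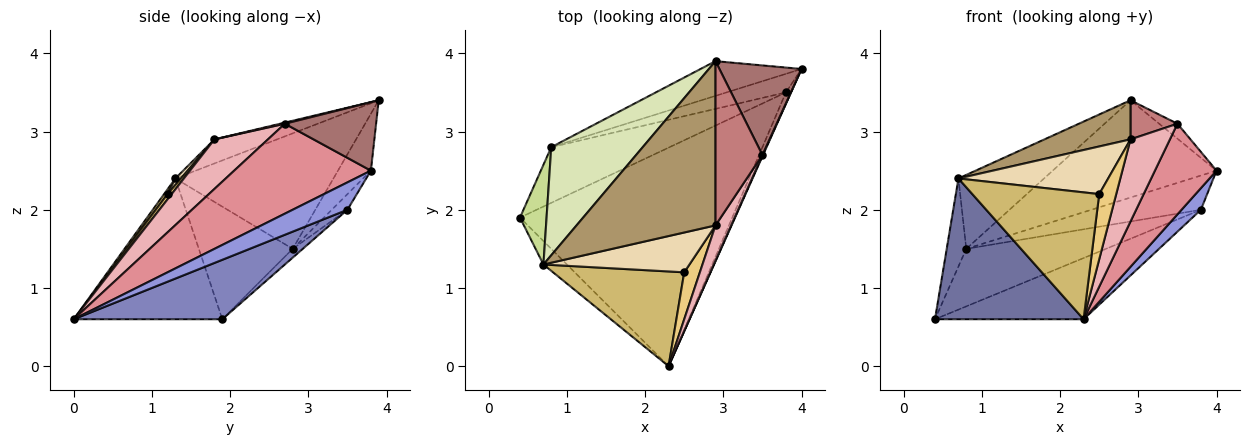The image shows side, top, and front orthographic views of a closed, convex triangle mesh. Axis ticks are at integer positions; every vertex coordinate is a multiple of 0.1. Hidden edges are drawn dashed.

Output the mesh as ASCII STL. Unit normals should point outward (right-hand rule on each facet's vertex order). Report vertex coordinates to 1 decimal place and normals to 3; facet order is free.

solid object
 facet normal -0.702 -0.702 -0.117
  outer loop
   vertex 0.7 1.3 2.4
   vertex 0.4 1.9 0.6
   vertex 2.3 0.0 0.6
  endloop
 endfacet
 facet normal 0.260 0.260 -0.930
  outer loop
   vertex 3.8 3.5 2.0
   vertex 2.3 0.0 0.6
   vertex 0.4 1.9 0.6
  endloop
 endfacet
 facet normal 0.928 -0.328 -0.175
  outer loop
   vertex 3.8 3.5 2.0
   vertex 4.0 3.8 2.5
   vertex 2.3 0.0 0.6
  endloop
 endfacet
 facet normal -0.186 0.925 -0.330
  outer loop
   vertex 0.8 2.8 1.5
   vertex 2.9 3.9 3.4
   vertex 4.0 3.8 2.5
  endloop
 endfacet
 facet normal -0.052 0.718 -0.695
  outer loop
   vertex 0.8 2.8 1.5
   vertex 3.8 3.5 2.0
   vertex 0.4 1.9 0.6
  endloop
 endfacet
 facet normal -0.125 0.872 -0.473
  outer loop
   vertex 0.8 2.8 1.5
   vertex 4.0 3.8 2.5
   vertex 3.8 3.5 2.0
  endloop
 endfacet
 facet normal -0.954 0.199 0.225
  outer loop
   vertex 0.8 2.8 1.5
   vertex 0.4 1.9 0.6
   vertex 0.7 1.3 2.4
  endloop
 endfacet
 facet normal -0.722 0.391 0.571
  outer loop
   vertex 0.8 2.8 1.5
   vertex 0.7 1.3 2.4
   vertex 2.9 3.9 3.4
  endloop
 endfacet
 facet normal -0.166 -0.228 0.959
  outer loop
   vertex 2.9 1.8 2.9
   vertex 2.9 3.9 3.4
   vertex 0.7 1.3 2.4
  endloop
 endfacet
 facet normal 0.022 -0.801 0.598
  outer loop
   vertex 2.5 1.2 2.2
   vertex 0.7 1.3 2.4
   vertex 2.3 0.0 0.6
  endloop
 endfacet
 facet normal 0.191 -0.797 0.574
  outer loop
   vertex 2.5 1.2 2.2
   vertex 2.3 0.0 0.6
   vertex 2.9 1.8 2.9
  endloop
 endfacet
 facet normal 0.029 -0.767 0.641
  outer loop
   vertex 2.5 1.2 2.2
   vertex 2.9 1.8 2.9
   vertex 0.7 1.3 2.4
  endloop
 endfacet
 facet normal 0.635 0.127 0.762
  outer loop
   vertex 3.5 2.7 3.1
   vertex 4.0 3.8 2.5
   vertex 2.9 3.9 3.4
  endloop
 endfacet
 facet normal 0.023 -0.232 0.973
  outer loop
   vertex 3.5 2.7 3.1
   vertex 2.9 3.9 3.4
   vertex 2.9 1.8 2.9
  endloop
 endfacet
 facet normal 0.912 -0.411 0.006
  outer loop
   vertex 3.5 2.7 3.1
   vertex 2.3 0.0 0.6
   vertex 4.0 3.8 2.5
  endloop
 endfacet
 facet normal 0.780 -0.575 0.246
  outer loop
   vertex 3.5 2.7 3.1
   vertex 2.9 1.8 2.9
   vertex 2.3 0.0 0.6
  endloop
 endfacet
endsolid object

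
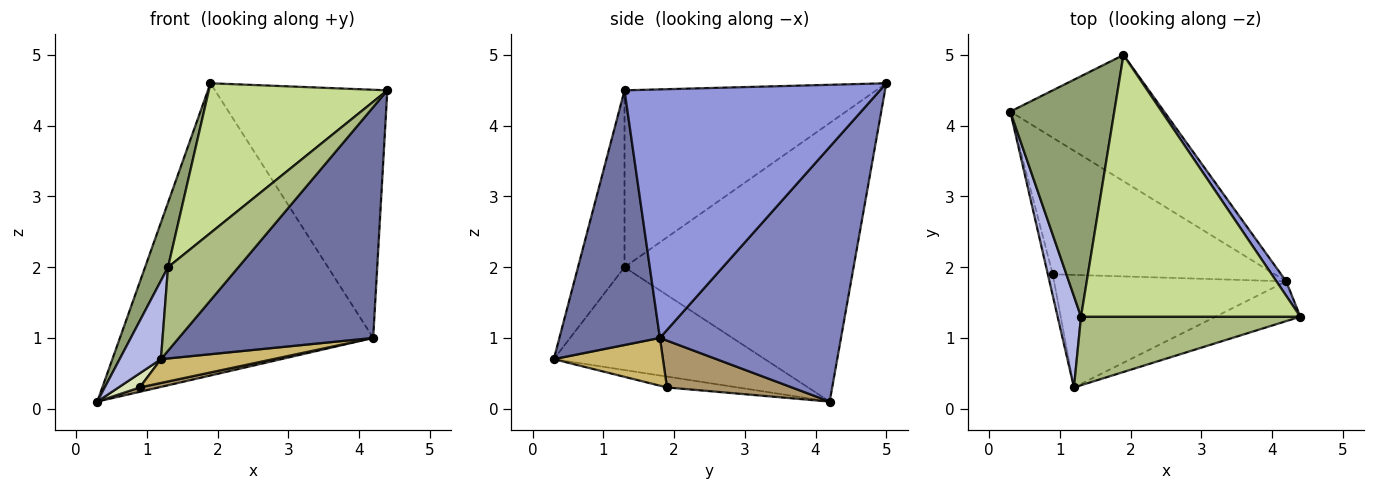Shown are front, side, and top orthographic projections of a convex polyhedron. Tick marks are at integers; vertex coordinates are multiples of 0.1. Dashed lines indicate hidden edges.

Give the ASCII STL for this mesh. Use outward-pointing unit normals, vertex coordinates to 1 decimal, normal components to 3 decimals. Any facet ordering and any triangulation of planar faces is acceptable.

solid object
 facet normal 0.454 -0.878 -0.151
  outer loop
   vertex 4.2 1.8 1.0
   vertex 4.4 1.3 4.5
   vertex 1.2 0.3 0.7
  endloop
 endfacet
 facet normal 0.549 0.767 -0.332
  outer loop
   vertex 4.2 1.8 1.0
   vertex 0.3 4.2 0.1
   vertex 1.9 5.0 4.6
  endloop
 endfacet
 facet normal 0.829 0.559 0.033
  outer loop
   vertex 4.2 1.8 1.0
   vertex 1.9 5.0 4.6
   vertex 4.4 1.3 4.5
  endloop
 endfacet
 facet normal -0.958 -0.188 0.218
  outer loop
   vertex 1.3 1.3 2.0
   vertex 0.3 4.2 0.1
   vertex 1.2 0.3 0.7
  endloop
 endfacet
 facet normal -0.933 -0.093 0.348
  outer loop
   vertex 1.3 1.3 2.0
   vertex 1.9 5.0 4.6
   vertex 0.3 4.2 0.1
  endloop
 endfacet
 facet normal -0.455 -0.688 0.565
  outer loop
   vertex 1.3 1.3 2.0
   vertex 1.2 0.3 0.7
   vertex 4.4 1.3 4.5
  endloop
 endfacet
 facet normal -0.573 -0.407 0.711
  outer loop
   vertex 1.3 1.3 2.0
   vertex 4.4 1.3 4.5
   vertex 1.9 5.0 4.6
  endloop
 endfacet
 facet normal -0.880 -0.264 -0.396
  outer loop
   vertex 0.9 1.9 0.3
   vertex 1.2 0.3 0.7
   vertex 0.3 4.2 0.1
  endloop
 endfacet
 facet normal 0.206 -0.031 -0.978
  outer loop
   vertex 0.9 1.9 0.3
   vertex 0.3 4.2 0.1
   vertex 4.2 1.8 1.0
  endloop
 endfacet
 facet normal 0.197 -0.203 -0.959
  outer loop
   vertex 0.9 1.9 0.3
   vertex 4.2 1.8 1.0
   vertex 1.2 0.3 0.7
  endloop
 endfacet
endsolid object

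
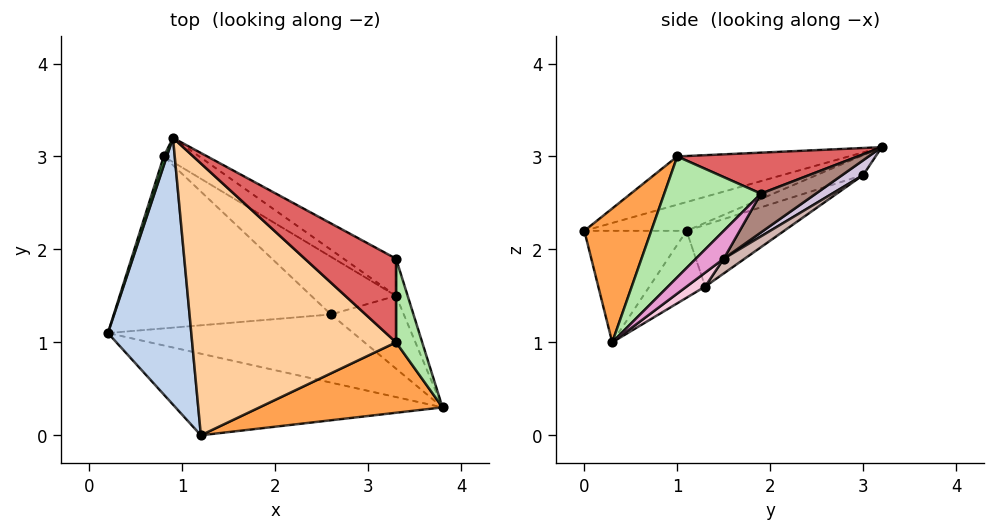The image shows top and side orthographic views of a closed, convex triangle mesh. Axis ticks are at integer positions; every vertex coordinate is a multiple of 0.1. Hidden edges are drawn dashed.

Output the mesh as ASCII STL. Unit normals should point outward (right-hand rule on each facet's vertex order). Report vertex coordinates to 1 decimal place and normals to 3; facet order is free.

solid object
 facet normal -0.364 -0.331 -0.871
  outer loop
   vertex 1.2 0.0 2.2
   vertex 0.2 1.1 2.2
   vertex 3.8 0.3 1.0
  endloop
 endfacet
 facet normal -0.313 -0.284 0.906
  outer loop
   vertex 1.2 0.0 2.2
   vertex 0.9 3.2 3.1
   vertex 0.2 1.1 2.2
  endloop
 endfacet
 facet normal 0.277 -0.883 0.378
  outer loop
   vertex 3.3 1.0 3.0
   vertex 1.2 0.0 2.2
   vertex 3.8 0.3 1.0
  endloop
 endfacet
 facet normal -0.221 -0.283 0.933
  outer loop
   vertex 3.3 1.0 3.0
   vertex 0.9 3.2 3.1
   vertex 1.2 0.0 2.2
  endloop
 endfacet
 facet normal -0.956 0.255 0.149
  outer loop
   vertex 0.8 3.0 2.8
   vertex 0.2 1.1 2.2
   vertex 0.9 3.2 3.1
  endloop
 endfacet
 facet normal 0.973 0.094 0.211
  outer loop
   vertex 3.3 1.9 2.6
   vertex 3.3 1.0 3.0
   vertex 3.8 0.3 1.0
  endloop
 endfacet
 facet normal 0.380 0.376 0.845
  outer loop
   vertex 3.3 1.9 2.6
   vertex 0.9 3.2 3.1
   vertex 3.3 1.0 3.0
  endloop
 endfacet
 facet normal -0.254 0.254 -0.933
  outer loop
   vertex 2.6 1.3 1.6
   vertex 3.8 0.3 1.0
   vertex 0.2 1.1 2.2
  endloop
 endfacet
 facet normal -0.254 0.363 -0.896
  outer loop
   vertex 2.6 1.3 1.6
   vertex 0.2 1.1 2.2
   vertex 0.8 3.0 2.8
  endloop
 endfacet
 facet normal 0.246 0.766 -0.593
  outer loop
   vertex 3.3 1.5 1.9
   vertex 0.8 3.0 2.8
   vertex 0.9 3.2 3.1
  endloop
 endfacet
 facet normal 0.344 0.815 -0.466
  outer loop
   vertex 3.3 1.5 1.9
   vertex 0.9 3.2 3.1
   vertex 3.3 1.9 2.6
  endloop
 endfacet
 facet normal 0.129 0.659 -0.741
  outer loop
   vertex 3.3 1.5 1.9
   vertex 2.6 1.3 1.6
   vertex 0.8 3.0 2.8
  endloop
 endfacet
 facet normal 0.766 0.558 -0.319
  outer loop
   vertex 3.3 1.5 1.9
   vertex 3.3 1.9 2.6
   vertex 3.8 0.3 1.0
  endloop
 endfacet
 facet normal 0.146 0.632 -0.761
  outer loop
   vertex 3.3 1.5 1.9
   vertex 3.8 0.3 1.0
   vertex 2.6 1.3 1.6
  endloop
 endfacet
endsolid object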